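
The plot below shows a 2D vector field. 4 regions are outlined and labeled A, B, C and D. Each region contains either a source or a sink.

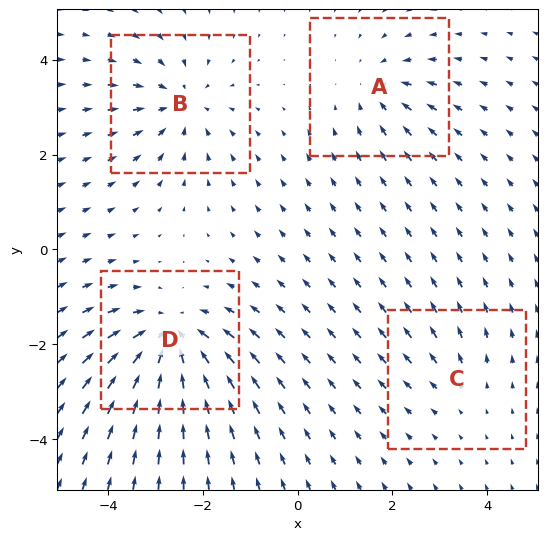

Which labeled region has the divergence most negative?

Divergence at each region's feature centre — A: about -4, B: about -5, C: about +2, D: about -7. Region D is most negative.

D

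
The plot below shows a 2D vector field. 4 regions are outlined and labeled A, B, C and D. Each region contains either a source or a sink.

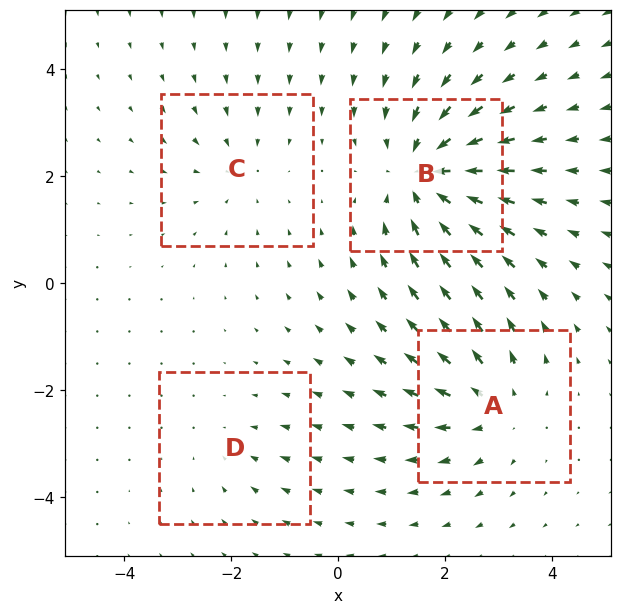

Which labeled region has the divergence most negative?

B

Divergence at each region's feature centre — A: about +5, B: about -7, C: about -3, D: about -2. Region B is most negative.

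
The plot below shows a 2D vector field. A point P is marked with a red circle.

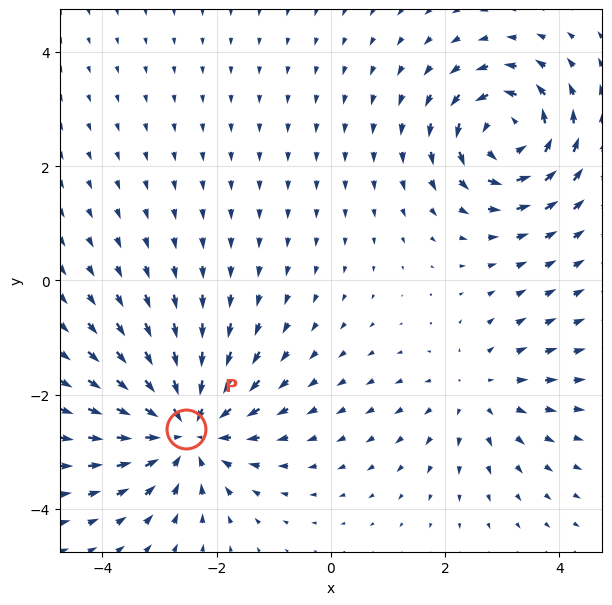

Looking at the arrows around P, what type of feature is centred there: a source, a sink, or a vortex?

At P (-2.5, -2.6) the arrows converge inward. Divergence about -4, curl ≈0 — negative divergence with near-zero curl is a sink.

sink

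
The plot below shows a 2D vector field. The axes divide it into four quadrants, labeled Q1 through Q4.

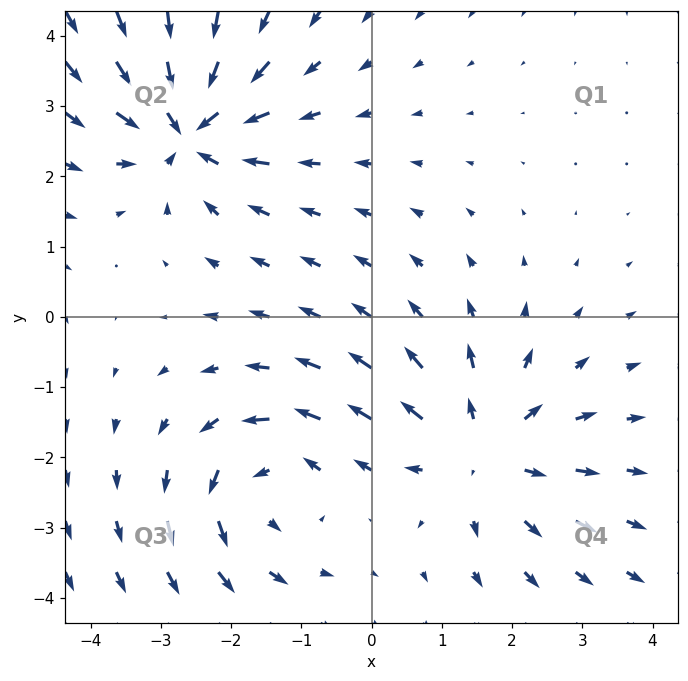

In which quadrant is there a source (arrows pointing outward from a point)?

Q4

The source sits at approximately (1.6, -1.9), which lies in quadrant Q4. The divergence there is about +3, positive as expected for a source.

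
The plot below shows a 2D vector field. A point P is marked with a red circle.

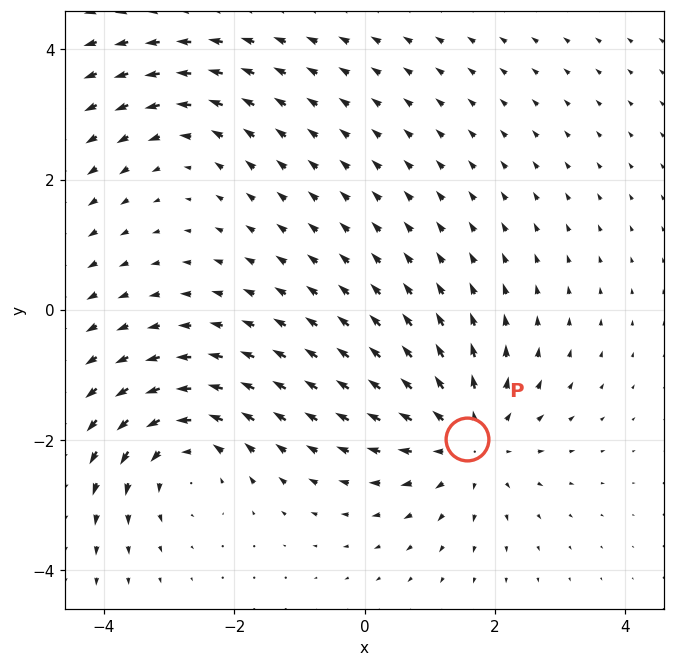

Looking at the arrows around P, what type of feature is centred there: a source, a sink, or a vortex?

source

At P (1.6, -2.0) the arrows spread outward. Divergence about +5, curl ≈0 — positive divergence with near-zero curl is a source.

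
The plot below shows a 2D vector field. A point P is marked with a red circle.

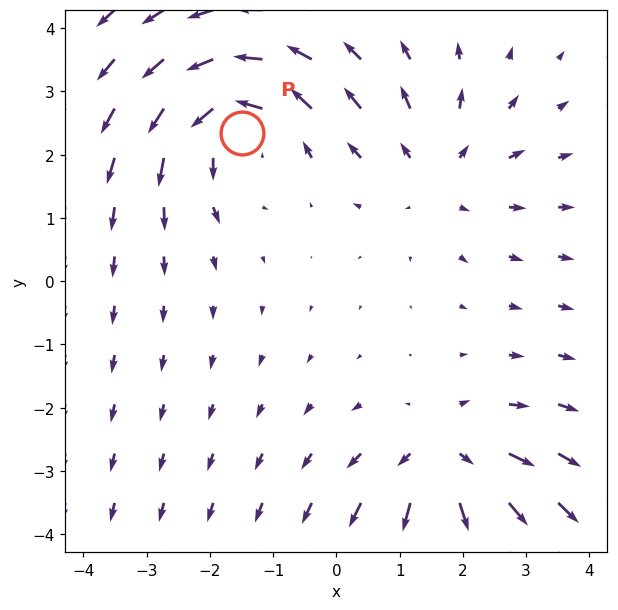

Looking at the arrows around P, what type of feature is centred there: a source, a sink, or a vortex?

At P (-1.5, 2.3) the arrows circulate counterclockwise. Divergence ≈0, curl about +4 — near-zero divergence with nonzero curl is a vortex.

vortex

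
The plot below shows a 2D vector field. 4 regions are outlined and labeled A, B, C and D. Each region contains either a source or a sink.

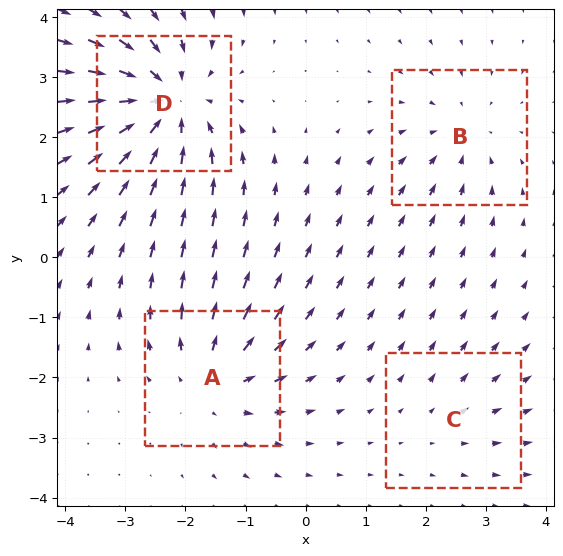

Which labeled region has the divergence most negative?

D

Divergence at each region's feature centre — A: about +5, B: about -4, C: about +2, D: about -7. Region D is most negative.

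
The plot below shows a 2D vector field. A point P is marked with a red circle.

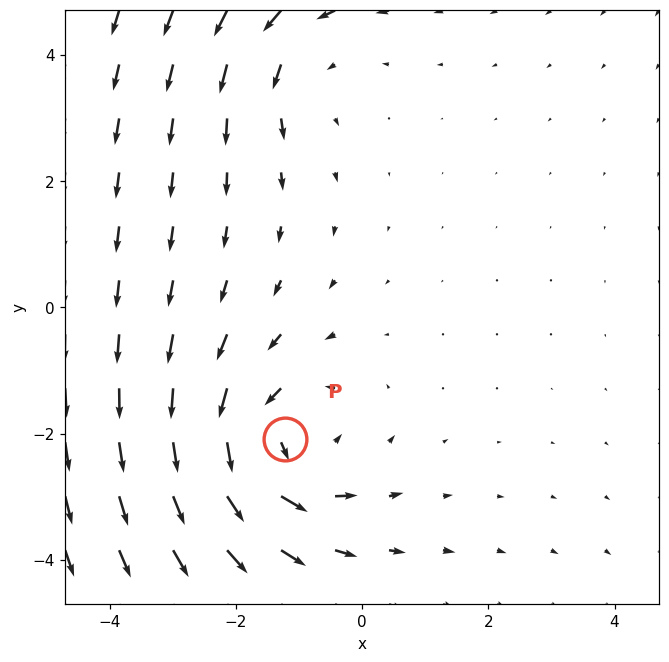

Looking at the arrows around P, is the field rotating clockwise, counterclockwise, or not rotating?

Near P at (-1.2, -2.1) the arrows circulate counterclockwise. The curl (z-component) there is about +4; positive curl means counterclockwise rotation.

counterclockwise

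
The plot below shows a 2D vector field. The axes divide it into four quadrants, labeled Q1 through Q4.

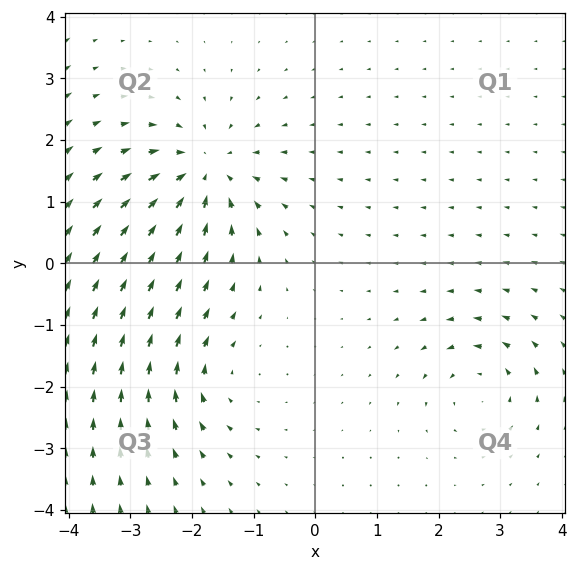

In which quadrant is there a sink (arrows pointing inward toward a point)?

The sink sits at approximately (-1.8, 1.5), which lies in quadrant Q2. The divergence there is about -5, negative as expected for a sink.

Q2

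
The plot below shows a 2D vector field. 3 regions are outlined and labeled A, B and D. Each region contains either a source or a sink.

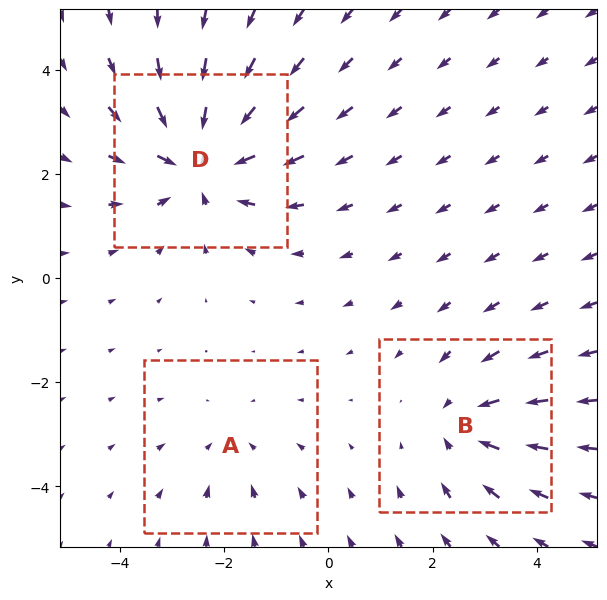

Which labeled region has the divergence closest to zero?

A

Divergence at each region's feature centre — A: about -2, B: about -3, D: about -5. Region A is closest to zero.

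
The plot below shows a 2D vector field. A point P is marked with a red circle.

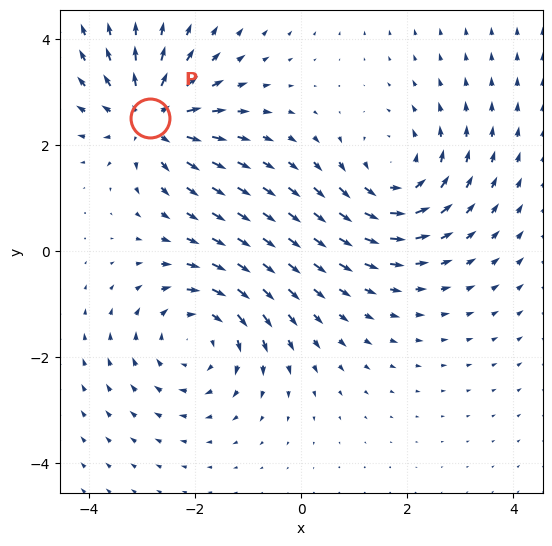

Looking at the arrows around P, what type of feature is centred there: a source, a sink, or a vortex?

source

At P (-2.8, 2.5) the arrows spread outward. Divergence about +5, curl ≈0 — positive divergence with near-zero curl is a source.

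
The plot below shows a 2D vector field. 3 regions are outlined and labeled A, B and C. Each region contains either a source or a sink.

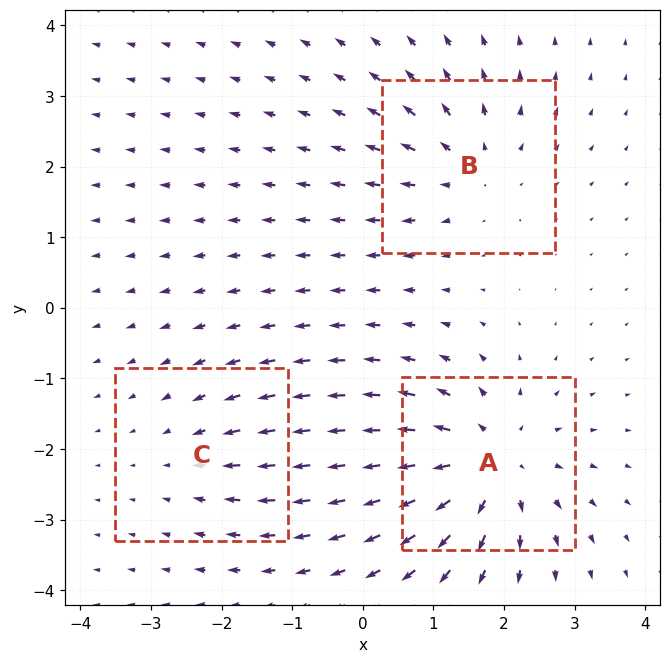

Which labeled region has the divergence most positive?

Divergence at each region's feature centre — A: about +5, B: about +3, C: about -2. Region A is most positive.

A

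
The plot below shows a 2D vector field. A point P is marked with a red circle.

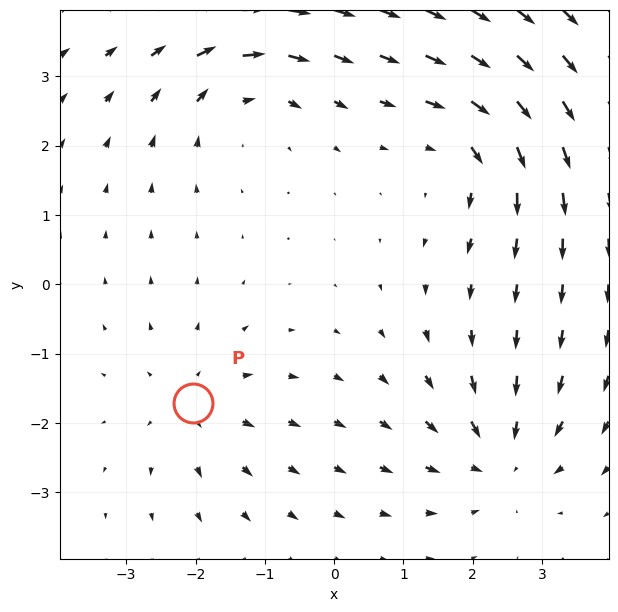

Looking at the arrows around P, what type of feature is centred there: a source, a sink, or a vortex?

source

At P (-2.0, -1.7) the arrows spread outward. Divergence about +3, curl ≈0 — positive divergence with near-zero curl is a source.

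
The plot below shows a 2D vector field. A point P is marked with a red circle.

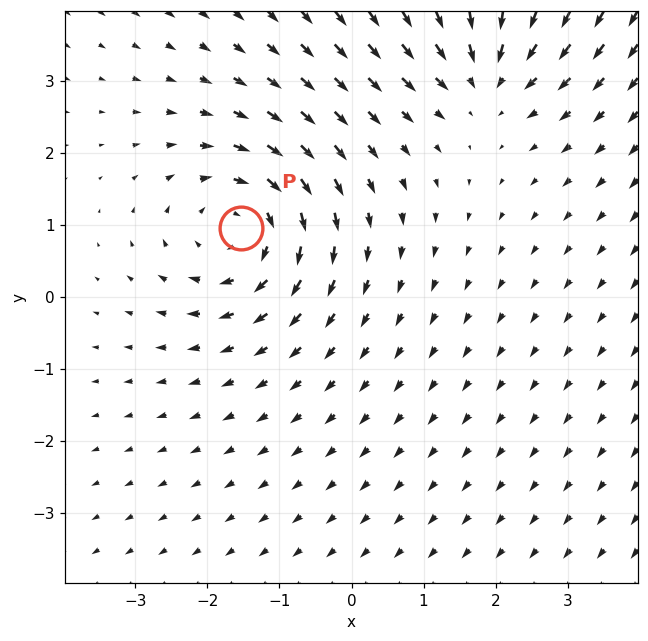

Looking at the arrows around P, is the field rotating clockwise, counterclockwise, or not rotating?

Near P at (-1.5, 1.0) the arrows circulate clockwise. The curl (z-component) there is about -4; negative curl means clockwise rotation.

clockwise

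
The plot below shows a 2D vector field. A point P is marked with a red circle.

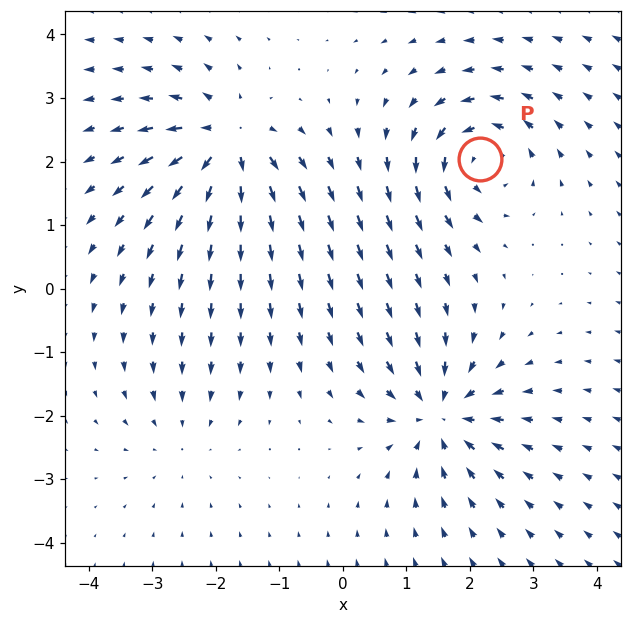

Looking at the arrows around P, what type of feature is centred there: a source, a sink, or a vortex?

vortex

At P (2.2, 2.0) the arrows circulate counterclockwise. Divergence ≈0, curl about +5 — near-zero divergence with nonzero curl is a vortex.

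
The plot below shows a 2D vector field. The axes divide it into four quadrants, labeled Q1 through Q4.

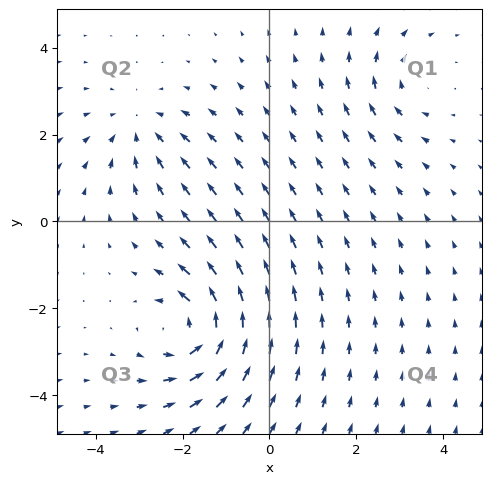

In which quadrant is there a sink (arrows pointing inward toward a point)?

Q2

The sink sits at approximately (-3.0, 2.2), which lies in quadrant Q2. The divergence there is about -2, negative as expected for a sink.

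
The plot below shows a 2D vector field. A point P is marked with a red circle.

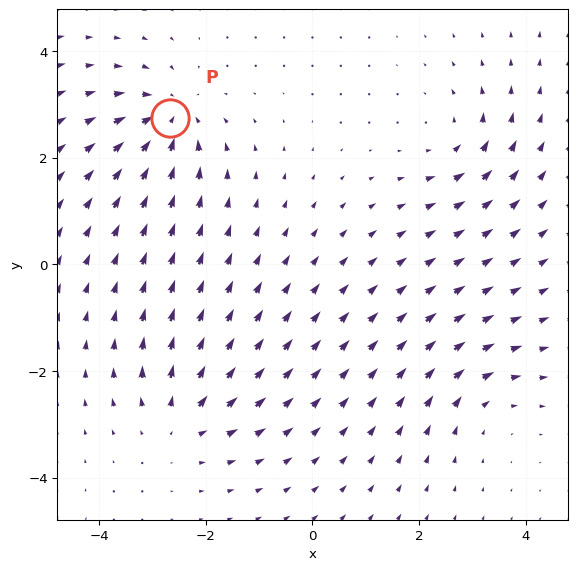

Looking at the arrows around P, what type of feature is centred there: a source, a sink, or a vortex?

At P (-2.7, 2.7) the arrows converge inward. Divergence about -5, curl ≈0 — negative divergence with near-zero curl is a sink.

sink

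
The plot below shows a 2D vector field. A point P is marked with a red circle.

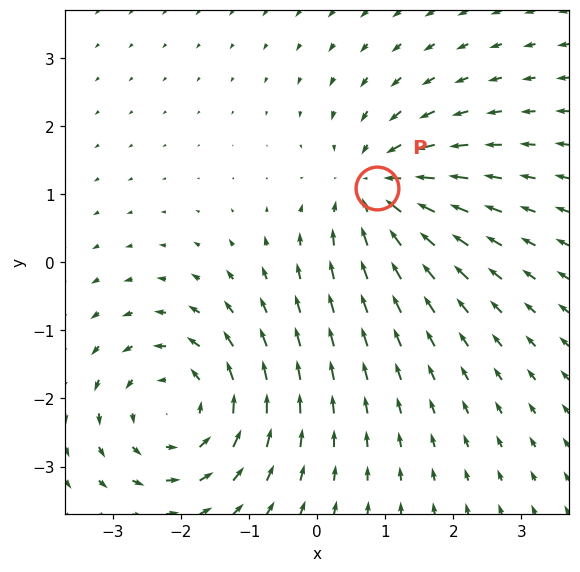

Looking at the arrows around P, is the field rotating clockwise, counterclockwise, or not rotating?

not rotating

Near P at (0.9, 1.1) the arrows show no circulation. The curl there is ≈0.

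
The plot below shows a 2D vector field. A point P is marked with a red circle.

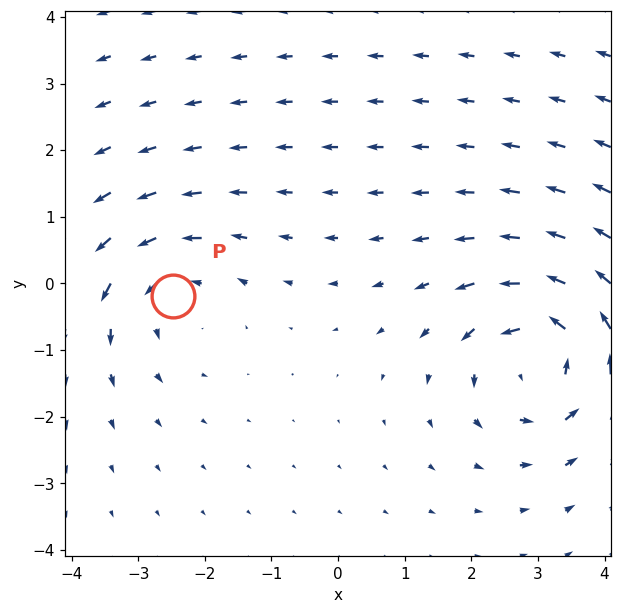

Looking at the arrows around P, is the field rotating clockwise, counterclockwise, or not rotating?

counterclockwise

Near P at (-2.5, -0.2) the arrows circulate counterclockwise. The curl (z-component) there is about +3; positive curl means counterclockwise rotation.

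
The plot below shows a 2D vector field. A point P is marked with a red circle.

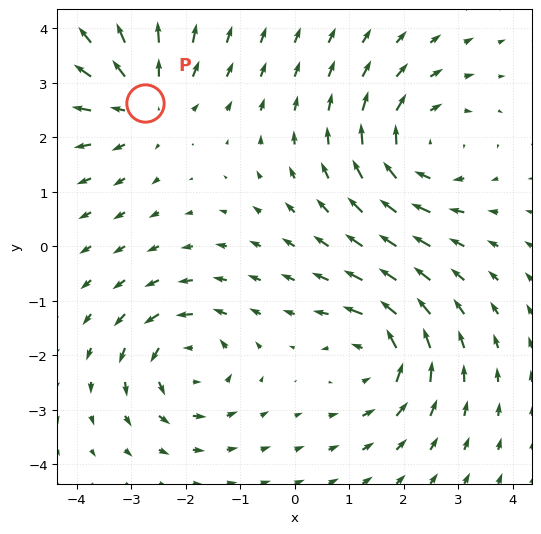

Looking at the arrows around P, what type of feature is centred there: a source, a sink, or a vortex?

source

At P (-2.7, 2.6) the arrows spread outward. Divergence about +4, curl ≈0 — positive divergence with near-zero curl is a source.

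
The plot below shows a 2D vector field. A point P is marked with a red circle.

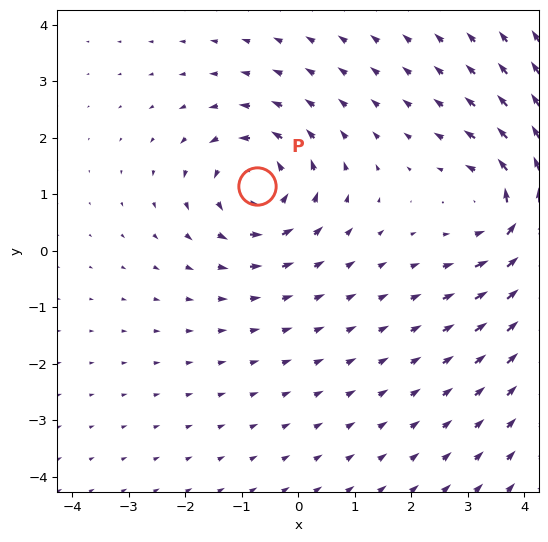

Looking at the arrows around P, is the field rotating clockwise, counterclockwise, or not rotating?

counterclockwise

Near P at (-0.7, 1.1) the arrows circulate counterclockwise. The curl (z-component) there is about +4; positive curl means counterclockwise rotation.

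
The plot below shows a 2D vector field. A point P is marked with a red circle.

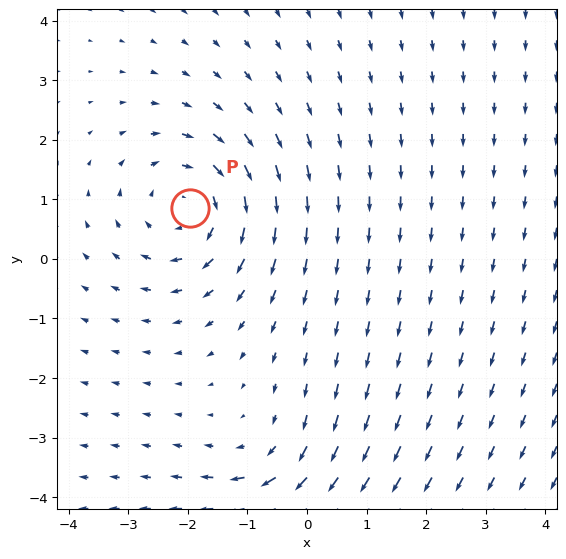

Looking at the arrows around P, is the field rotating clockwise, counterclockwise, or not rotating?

clockwise

Near P at (-2.0, 0.9) the arrows circulate clockwise. The curl (z-component) there is about -4; negative curl means clockwise rotation.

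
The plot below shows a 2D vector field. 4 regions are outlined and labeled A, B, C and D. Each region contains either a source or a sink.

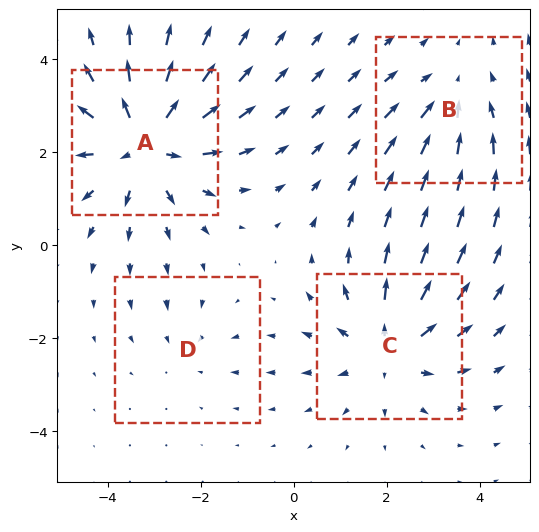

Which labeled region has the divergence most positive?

Divergence at each region's feature centre — A: about +6, B: about -3, C: about +4, D: about -2. Region A is most positive.

A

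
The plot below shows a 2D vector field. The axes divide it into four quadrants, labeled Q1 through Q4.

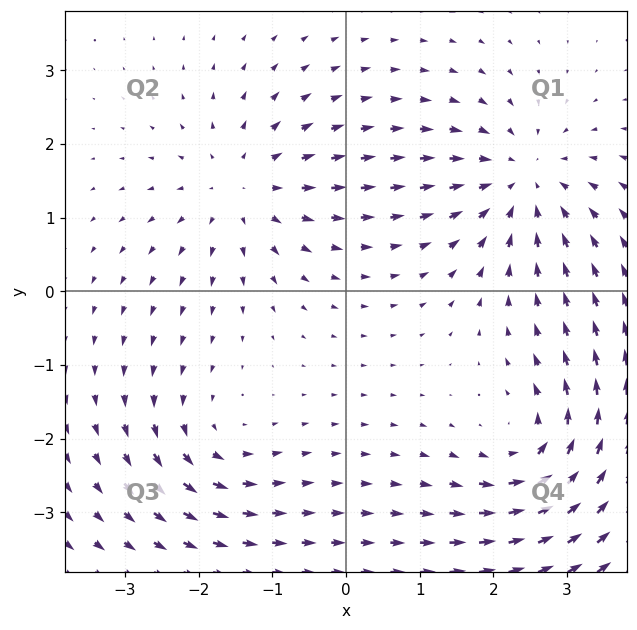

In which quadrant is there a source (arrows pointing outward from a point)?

The source sits at approximately (-1.4, 1.4), which lies in quadrant Q2. The divergence there is about +4, positive as expected for a source.

Q2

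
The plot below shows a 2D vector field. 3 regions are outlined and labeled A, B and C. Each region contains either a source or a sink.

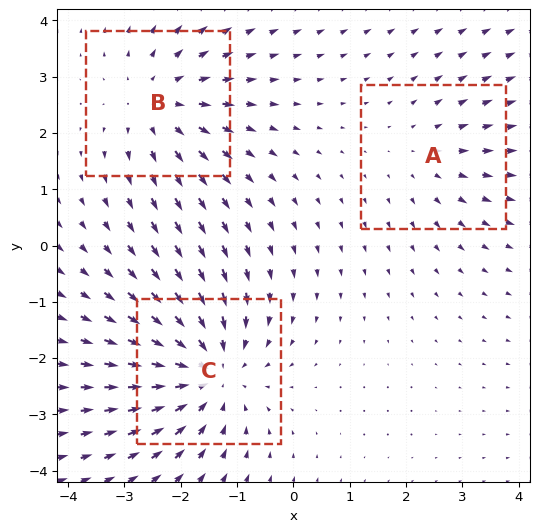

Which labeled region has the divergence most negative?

Divergence at each region's feature centre — A: about +2, B: about +3, C: about -4. Region C is most negative.

C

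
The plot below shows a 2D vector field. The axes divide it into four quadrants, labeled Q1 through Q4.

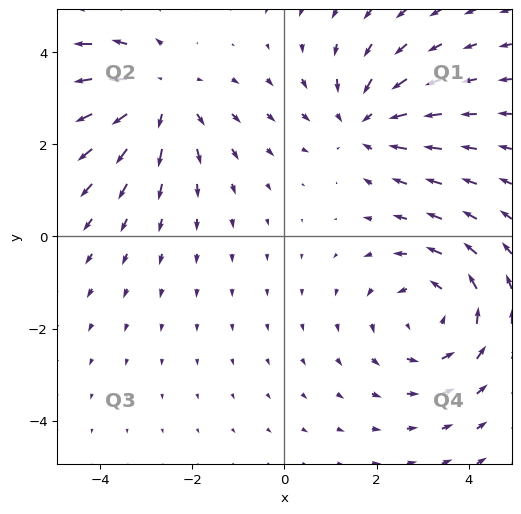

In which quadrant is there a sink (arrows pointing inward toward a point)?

The sink sits at approximately (1.7, 2.5), which lies in quadrant Q1. The divergence there is about -3, negative as expected for a sink.

Q1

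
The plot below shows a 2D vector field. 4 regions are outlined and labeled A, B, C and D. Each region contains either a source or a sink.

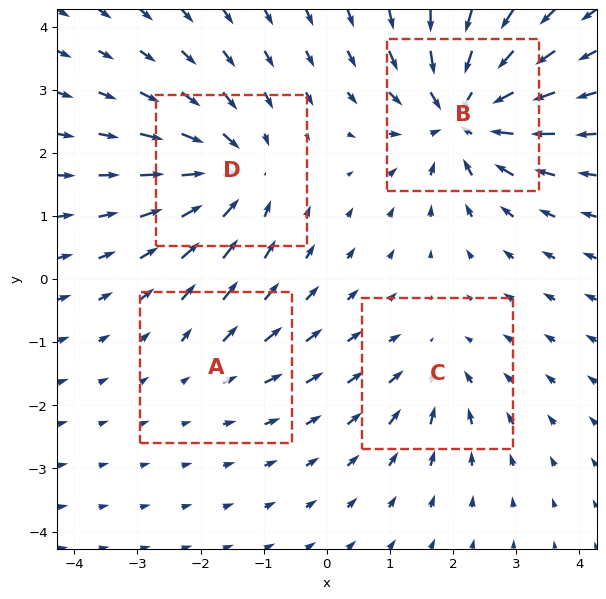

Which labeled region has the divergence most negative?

B

Divergence at each region's feature centre — A: about +2, B: about -8, C: about -4, D: about -6. Region B is most negative.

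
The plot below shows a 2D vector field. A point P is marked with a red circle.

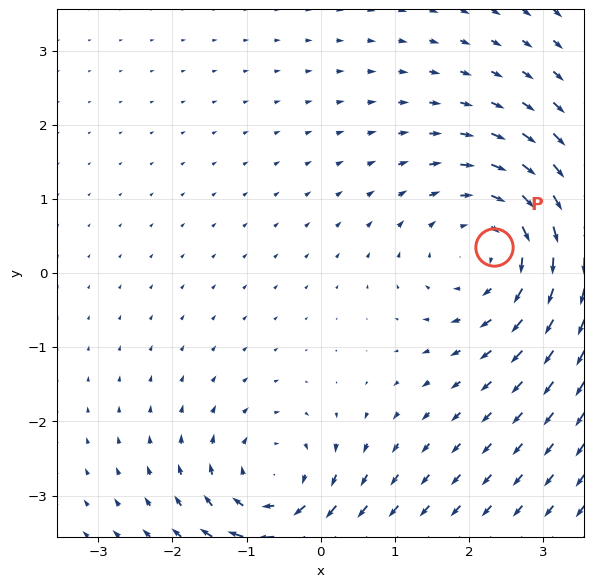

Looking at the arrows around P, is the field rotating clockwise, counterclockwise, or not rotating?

clockwise

Near P at (2.3, 0.3) the arrows circulate clockwise. The curl (z-component) there is about -4; negative curl means clockwise rotation.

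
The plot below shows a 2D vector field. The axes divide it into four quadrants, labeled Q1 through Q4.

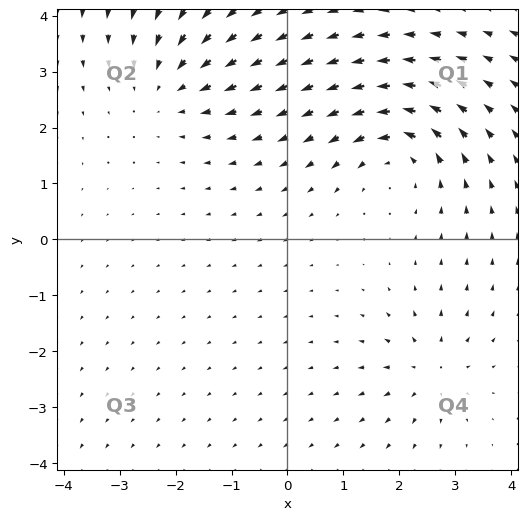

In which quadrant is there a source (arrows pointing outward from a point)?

The source sits at approximately (2.6, -2.3), which lies in quadrant Q4. The divergence there is about +4, positive as expected for a source.

Q4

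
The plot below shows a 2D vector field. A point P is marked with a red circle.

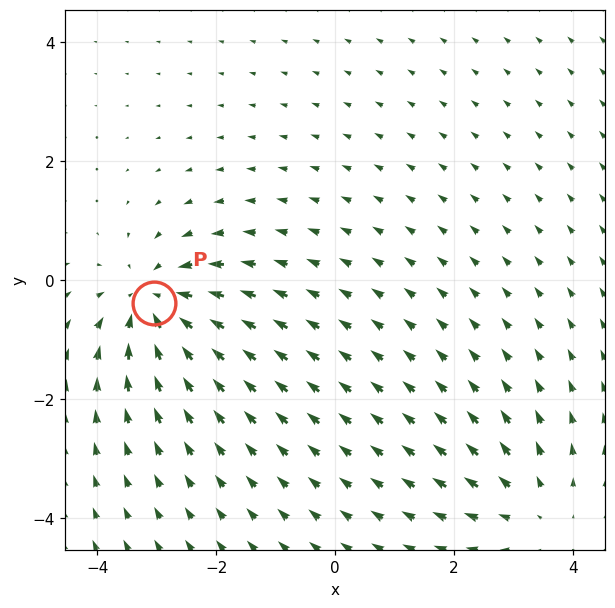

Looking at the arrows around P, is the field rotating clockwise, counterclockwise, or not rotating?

not rotating

Near P at (-3.0, -0.4) the arrows show no circulation. The curl there is ≈0.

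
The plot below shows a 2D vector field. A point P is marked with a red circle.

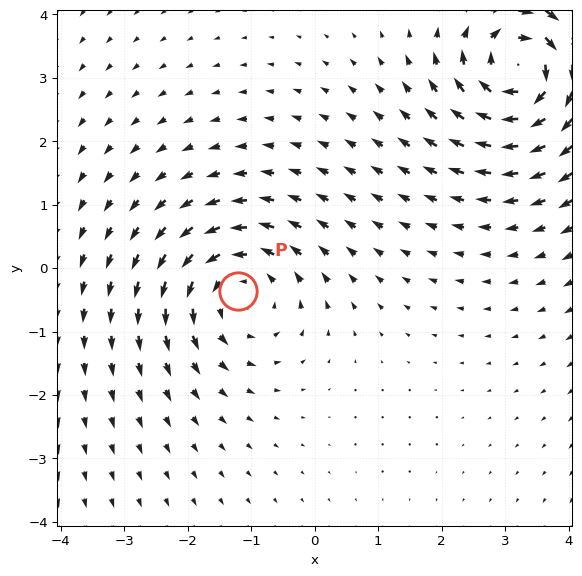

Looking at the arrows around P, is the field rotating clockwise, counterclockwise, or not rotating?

counterclockwise

Near P at (-1.2, -0.4) the arrows circulate counterclockwise. The curl (z-component) there is about +4; positive curl means counterclockwise rotation.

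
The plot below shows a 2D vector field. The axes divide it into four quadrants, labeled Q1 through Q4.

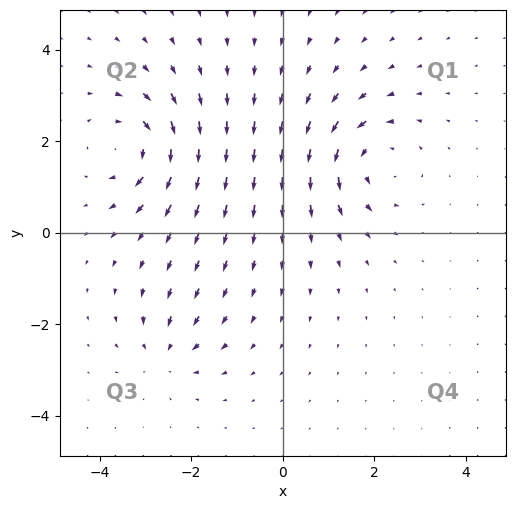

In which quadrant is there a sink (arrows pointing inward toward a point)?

Q3

The sink sits at approximately (-2.5, -2.6), which lies in quadrant Q3. The divergence there is about -4, negative as expected for a sink.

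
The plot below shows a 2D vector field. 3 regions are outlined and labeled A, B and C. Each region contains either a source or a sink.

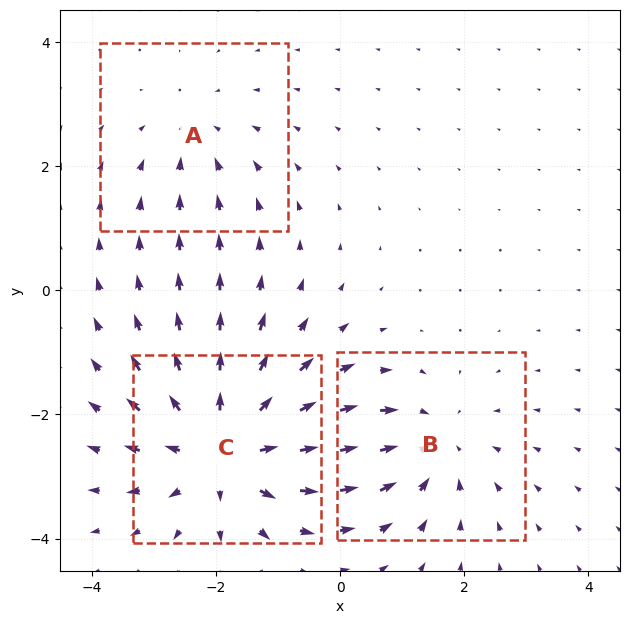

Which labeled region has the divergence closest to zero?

A

Divergence at each region's feature centre — A: about -2, B: about -3, C: about +4. Region A is closest to zero.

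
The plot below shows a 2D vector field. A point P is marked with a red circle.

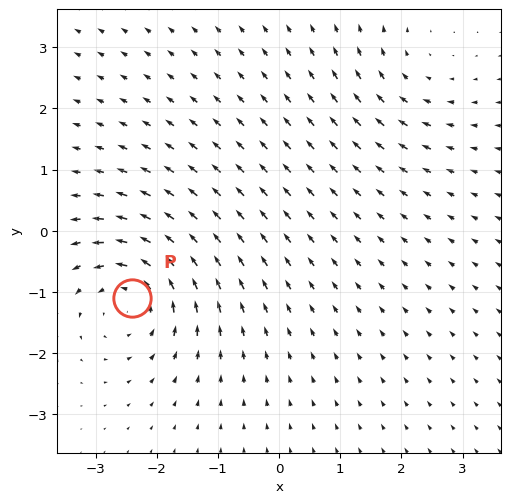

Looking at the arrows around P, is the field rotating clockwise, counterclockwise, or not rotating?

counterclockwise

Near P at (-2.4, -1.1) the arrows circulate counterclockwise. The curl (z-component) there is about +5; positive curl means counterclockwise rotation.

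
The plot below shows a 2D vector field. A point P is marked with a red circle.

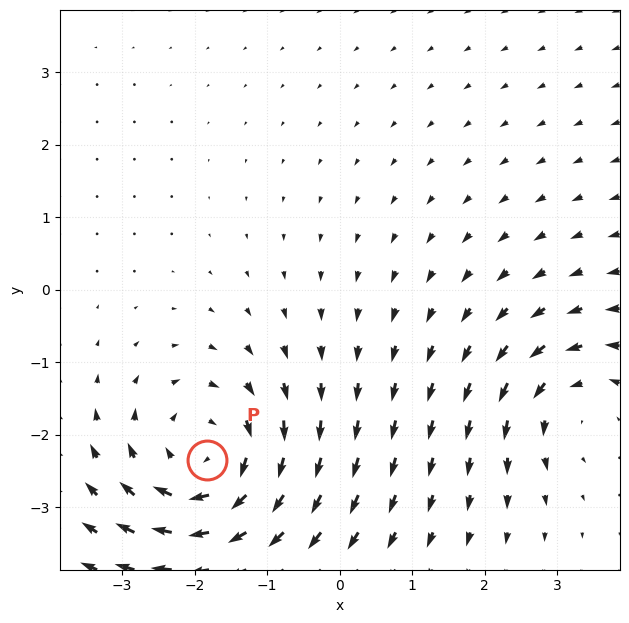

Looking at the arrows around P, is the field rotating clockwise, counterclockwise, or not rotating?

clockwise

Near P at (-1.8, -2.3) the arrows circulate clockwise. The curl (z-component) there is about -5; negative curl means clockwise rotation.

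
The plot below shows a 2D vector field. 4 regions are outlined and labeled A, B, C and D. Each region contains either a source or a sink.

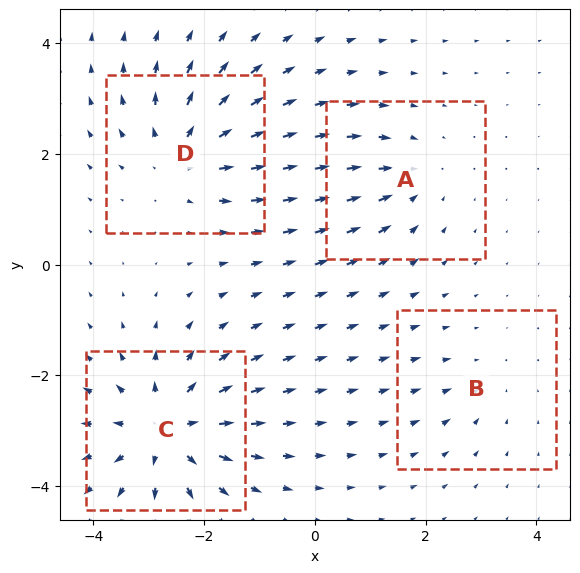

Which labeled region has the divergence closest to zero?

B

Divergence at each region's feature centre — A: about -4, B: about -2, C: about +7, D: about +5. Region B is closest to zero.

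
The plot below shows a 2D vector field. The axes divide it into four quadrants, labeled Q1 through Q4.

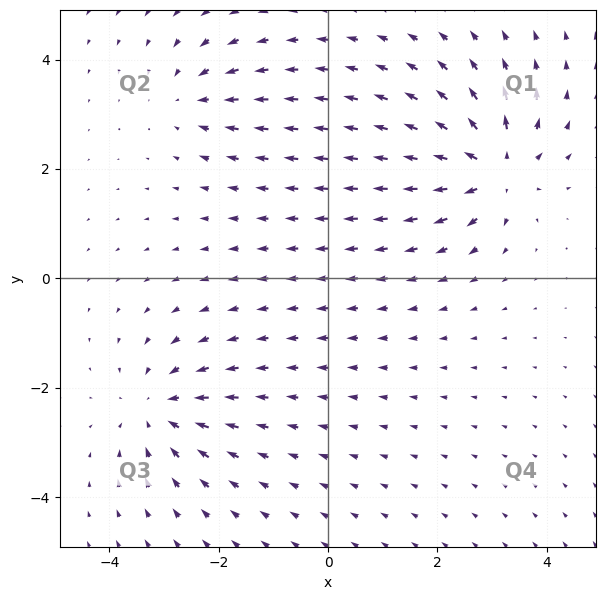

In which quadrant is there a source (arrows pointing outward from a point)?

Q1

The source sits at approximately (3.0, 2.0), which lies in quadrant Q1. The divergence there is about +6, positive as expected for a source.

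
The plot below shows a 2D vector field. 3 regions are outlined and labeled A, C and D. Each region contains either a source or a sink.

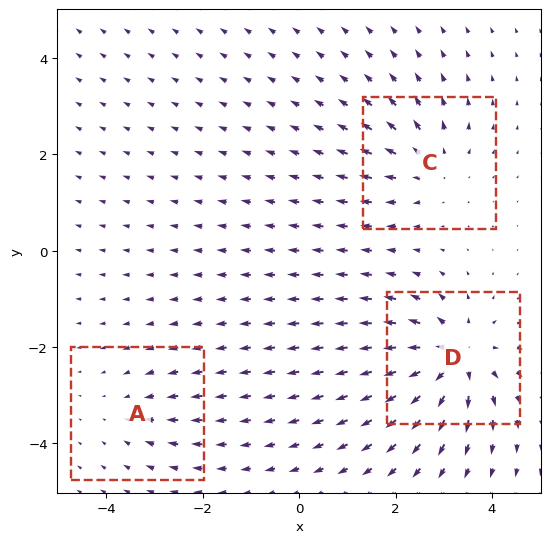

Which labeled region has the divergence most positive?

D

Divergence at each region's feature centre — A: about -2, C: about +3, D: about +6. Region D is most positive.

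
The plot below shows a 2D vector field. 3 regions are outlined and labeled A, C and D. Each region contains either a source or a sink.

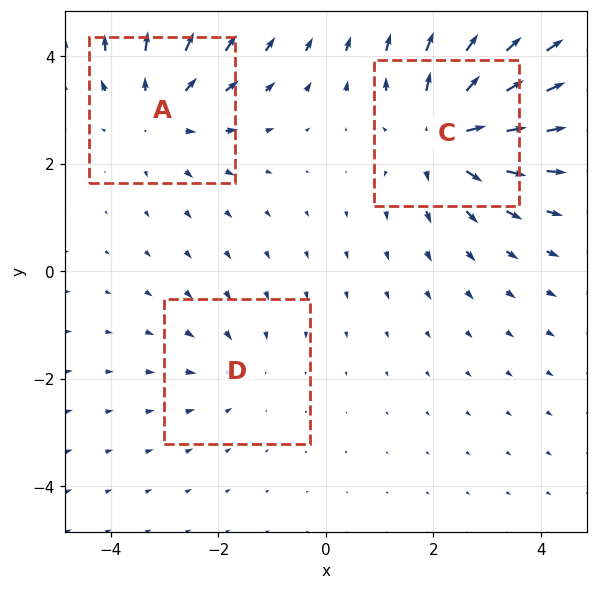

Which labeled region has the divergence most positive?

Divergence at each region's feature centre — A: about +3, C: about +4, D: about -2. Region C is most positive.

C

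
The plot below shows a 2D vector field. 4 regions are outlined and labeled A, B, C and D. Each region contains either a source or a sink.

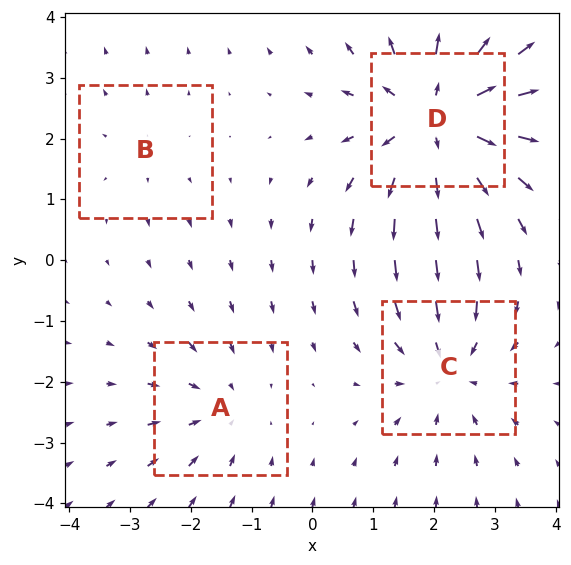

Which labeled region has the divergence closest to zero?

B

Divergence at each region's feature centre — A: about -3, B: about +2, C: about -4, D: about +6. Region B is closest to zero.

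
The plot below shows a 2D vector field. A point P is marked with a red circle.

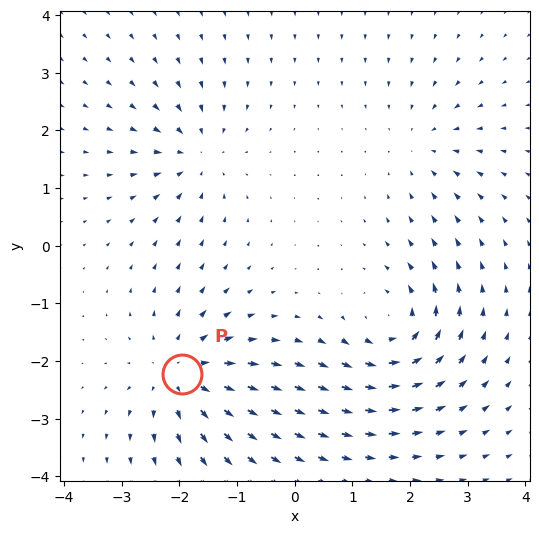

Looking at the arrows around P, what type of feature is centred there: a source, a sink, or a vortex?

At P (-2.0, -2.2) the arrows spread outward. Divergence about +5, curl ≈0 — positive divergence with near-zero curl is a source.

source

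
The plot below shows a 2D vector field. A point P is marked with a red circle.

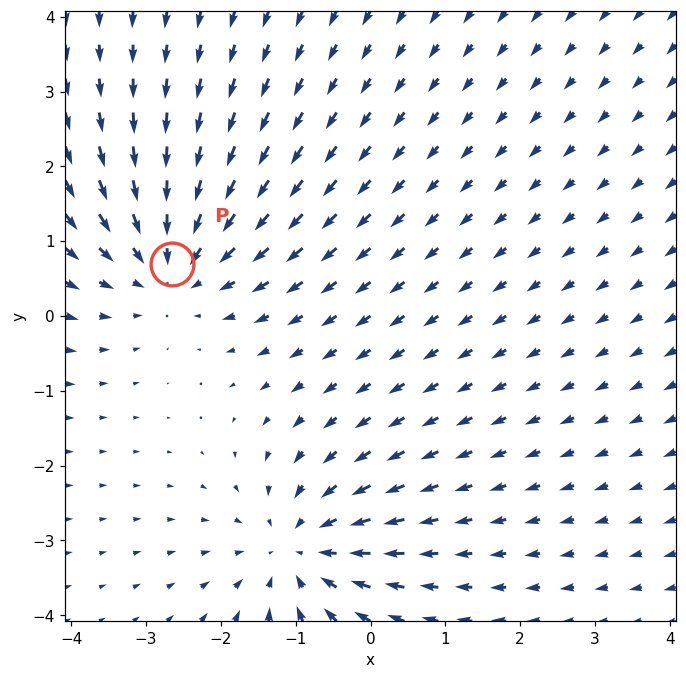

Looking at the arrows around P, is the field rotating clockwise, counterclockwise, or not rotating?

Near P at (-2.7, 0.7) the arrows show no circulation. The curl there is ≈0.

not rotating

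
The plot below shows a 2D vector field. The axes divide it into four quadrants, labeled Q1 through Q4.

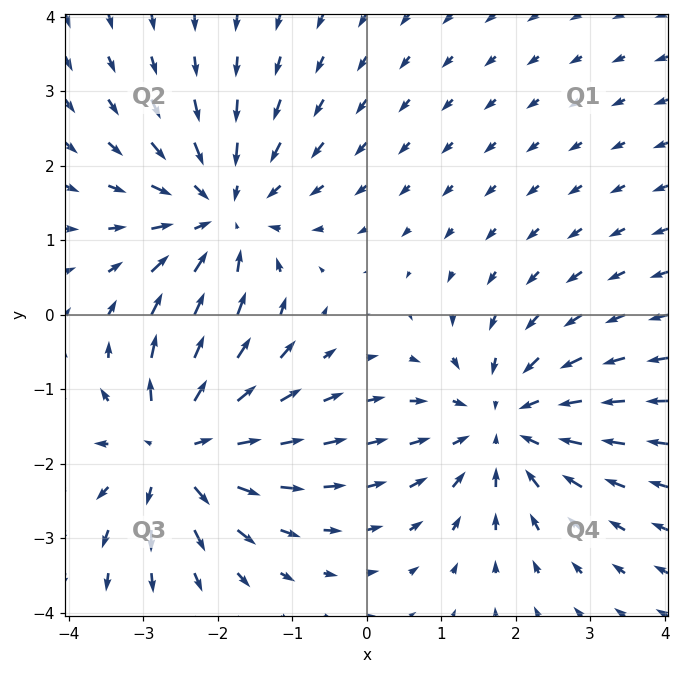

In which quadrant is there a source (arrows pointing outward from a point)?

The source sits at approximately (-2.5, -1.8), which lies in quadrant Q3. The divergence there is about +5, positive as expected for a source.

Q3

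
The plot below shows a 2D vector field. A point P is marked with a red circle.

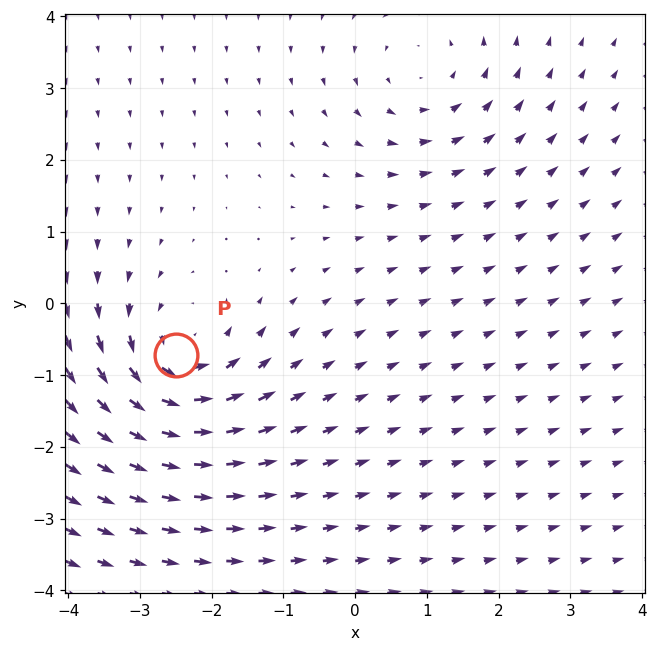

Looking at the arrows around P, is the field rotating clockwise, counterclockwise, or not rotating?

Near P at (-2.5, -0.7) the arrows circulate counterclockwise. The curl (z-component) there is about +4; positive curl means counterclockwise rotation.

counterclockwise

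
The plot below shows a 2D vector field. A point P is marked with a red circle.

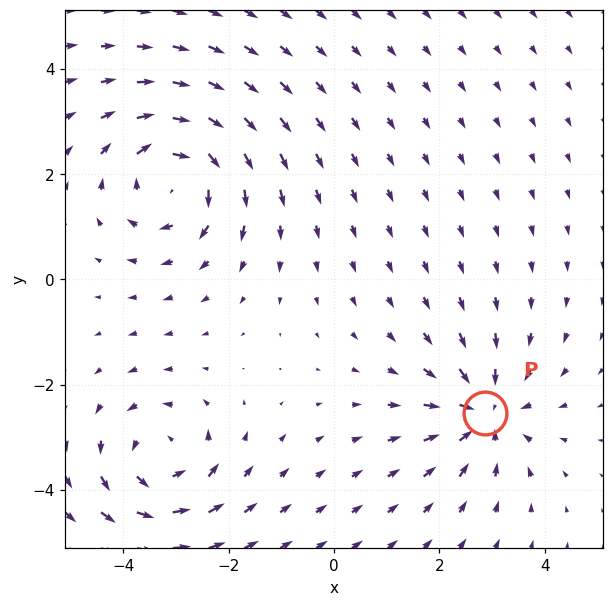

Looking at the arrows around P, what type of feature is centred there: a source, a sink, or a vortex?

At P (2.9, -2.5) the arrows converge inward. Divergence about -5, curl ≈0 — negative divergence with near-zero curl is a sink.

sink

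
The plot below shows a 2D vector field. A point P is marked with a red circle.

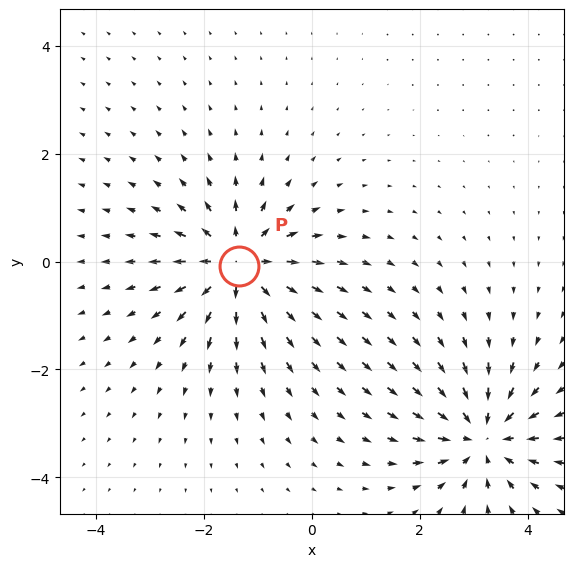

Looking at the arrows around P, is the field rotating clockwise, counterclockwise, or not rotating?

Near P at (-1.4, -0.1) the arrows show no circulation. The curl there is ≈0.

not rotating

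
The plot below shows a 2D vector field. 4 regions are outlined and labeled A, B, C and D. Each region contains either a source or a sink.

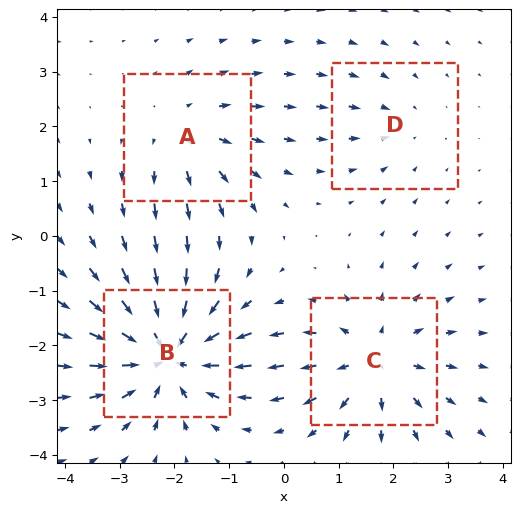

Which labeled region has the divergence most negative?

Divergence at each region's feature centre — A: about +4, B: about -8, C: about +5, D: about -2. Region B is most negative.

B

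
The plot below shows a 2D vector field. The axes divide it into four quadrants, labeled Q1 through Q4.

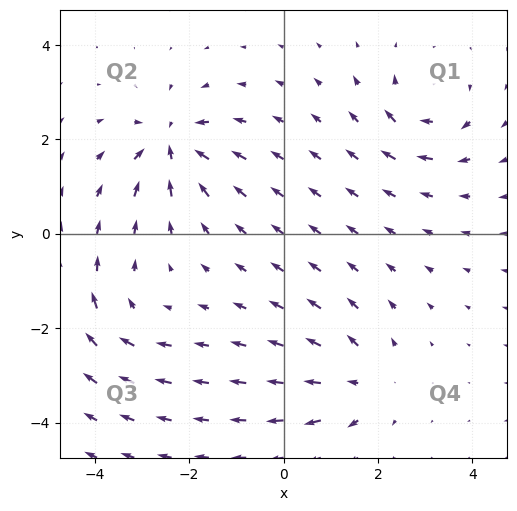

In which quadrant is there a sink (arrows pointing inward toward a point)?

The sink sits at approximately (-2.4, 1.9), which lies in quadrant Q2. The divergence there is about -7, negative as expected for a sink.

Q2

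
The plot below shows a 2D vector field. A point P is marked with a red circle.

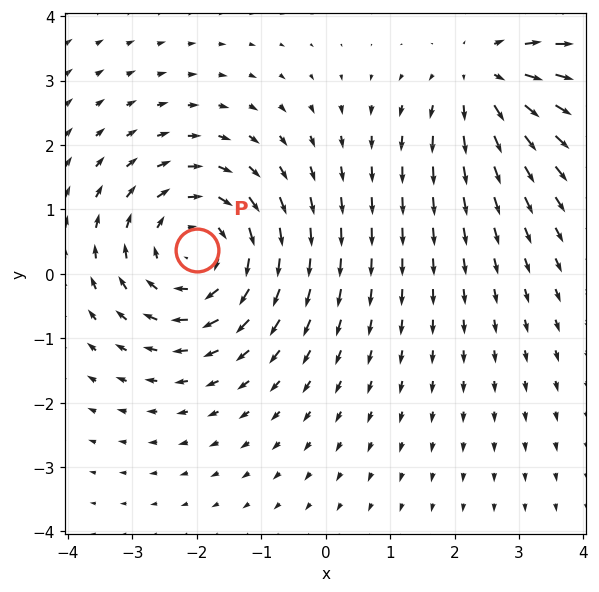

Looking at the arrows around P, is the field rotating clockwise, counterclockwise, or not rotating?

clockwise

Near P at (-2.0, 0.4) the arrows circulate clockwise. The curl (z-component) there is about -4; negative curl means clockwise rotation.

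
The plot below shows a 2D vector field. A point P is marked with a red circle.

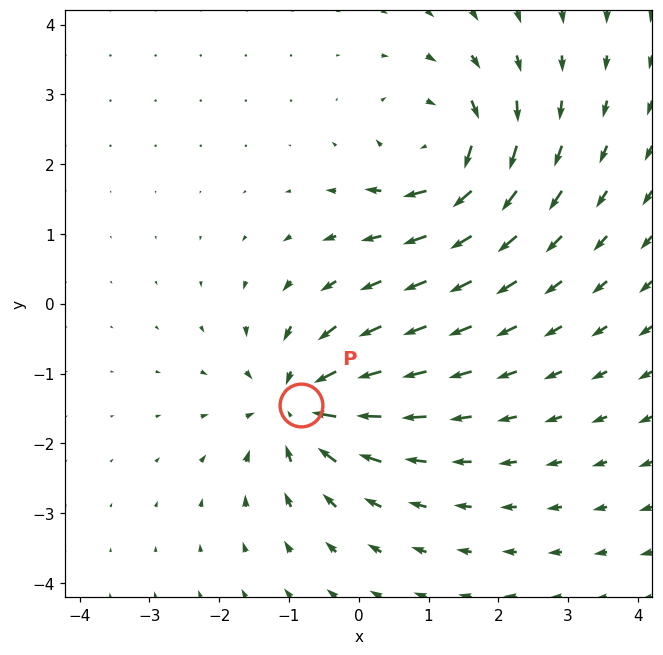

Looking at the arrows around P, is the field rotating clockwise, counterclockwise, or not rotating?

not rotating

Near P at (-0.8, -1.5) the arrows show no circulation. The curl there is ≈0.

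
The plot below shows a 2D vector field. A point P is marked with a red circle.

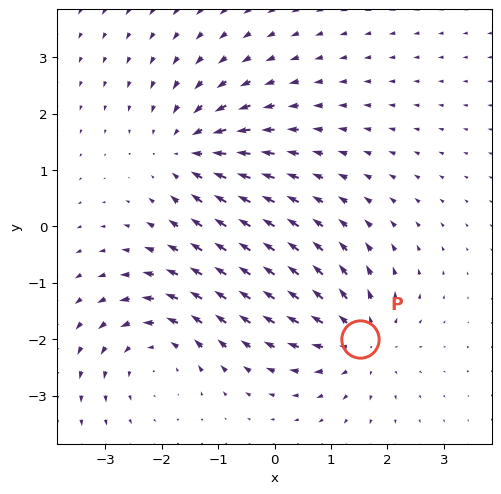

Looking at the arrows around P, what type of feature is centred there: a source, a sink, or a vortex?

source

At P (1.5, -2.0) the arrows spread outward. Divergence about +3, curl ≈0 — positive divergence with near-zero curl is a source.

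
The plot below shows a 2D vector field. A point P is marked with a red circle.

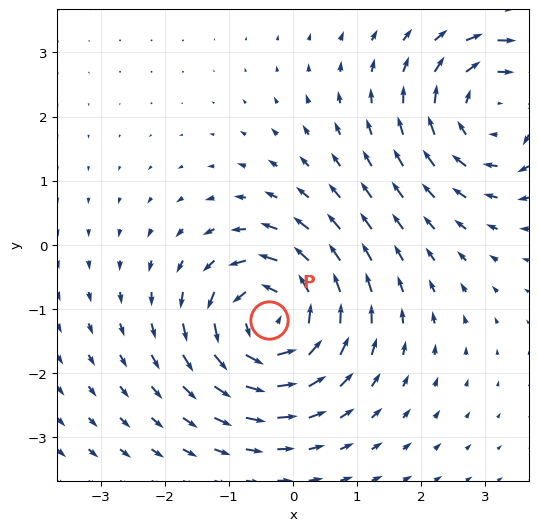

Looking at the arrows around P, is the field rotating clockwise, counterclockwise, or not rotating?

Near P at (-0.4, -1.2) the arrows circulate counterclockwise. The curl (z-component) there is about +6; positive curl means counterclockwise rotation.

counterclockwise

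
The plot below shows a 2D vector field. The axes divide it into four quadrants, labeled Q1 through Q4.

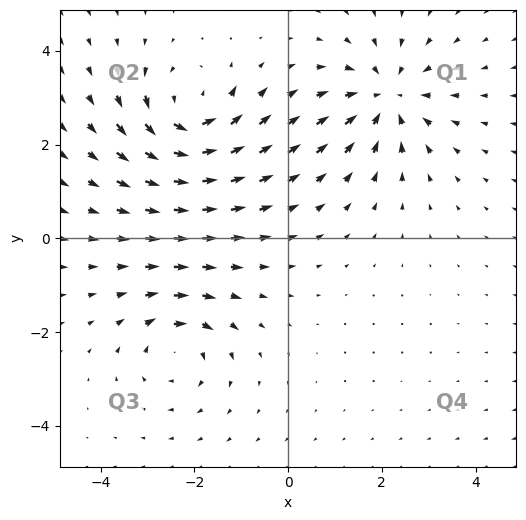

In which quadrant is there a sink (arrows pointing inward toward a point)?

Q1

The sink sits at approximately (2.1, 3.0), which lies in quadrant Q1. The divergence there is about -4, negative as expected for a sink.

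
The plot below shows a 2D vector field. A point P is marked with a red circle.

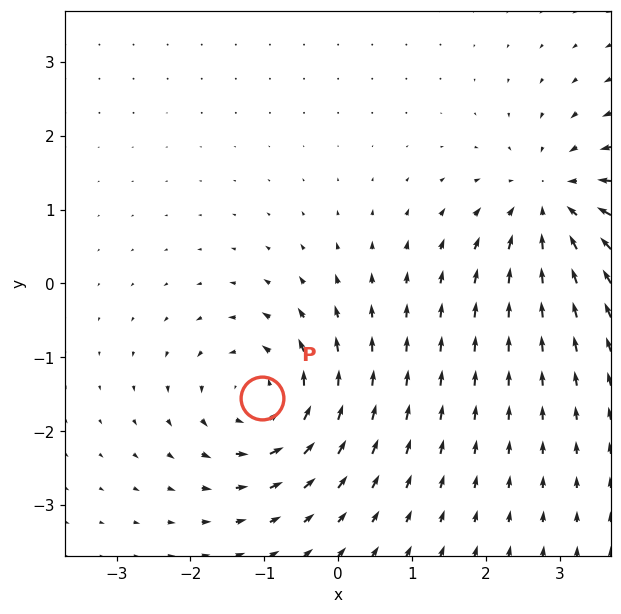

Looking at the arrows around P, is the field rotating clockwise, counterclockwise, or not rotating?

counterclockwise

Near P at (-1.0, -1.6) the arrows circulate counterclockwise. The curl (z-component) there is about +6; positive curl means counterclockwise rotation.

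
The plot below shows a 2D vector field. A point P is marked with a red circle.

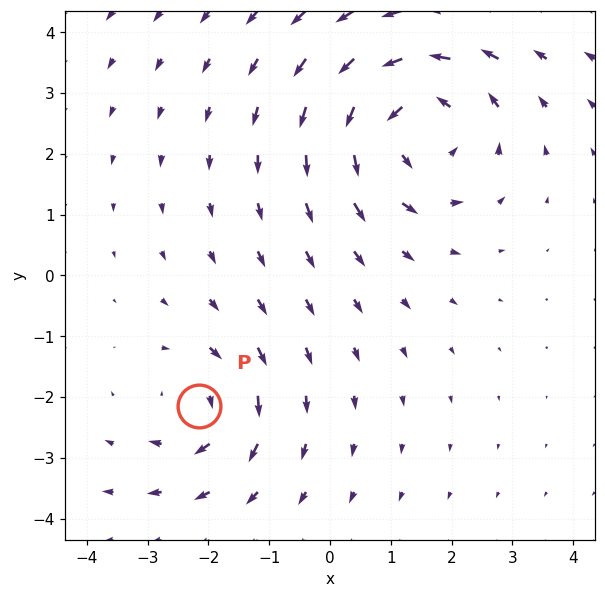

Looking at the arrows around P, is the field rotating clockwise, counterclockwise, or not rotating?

Near P at (-2.2, -2.1) the arrows circulate clockwise. The curl (z-component) there is about -3; negative curl means clockwise rotation.

clockwise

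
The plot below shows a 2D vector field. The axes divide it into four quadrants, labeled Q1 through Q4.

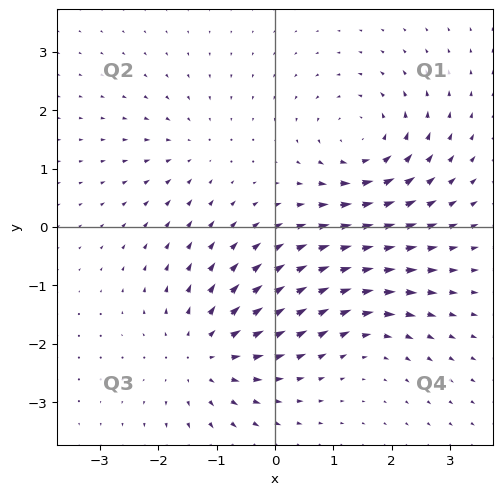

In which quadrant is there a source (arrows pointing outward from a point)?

The source sits at approximately (-1.2, -2.2), which lies in quadrant Q3. The divergence there is about +5, positive as expected for a source.

Q3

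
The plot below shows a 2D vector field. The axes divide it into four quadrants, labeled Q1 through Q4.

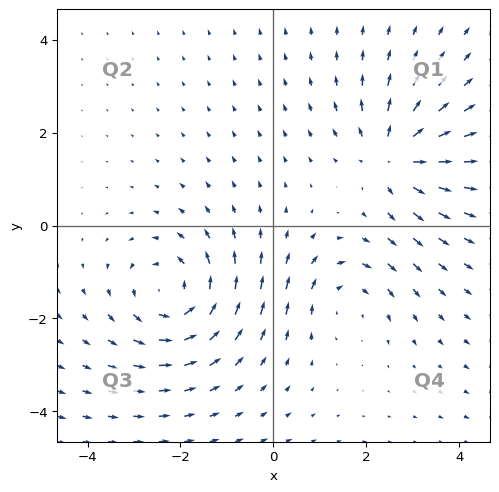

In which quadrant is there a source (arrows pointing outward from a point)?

The source sits at approximately (2.6, 1.5), which lies in quadrant Q1. The divergence there is about +5, positive as expected for a source.

Q1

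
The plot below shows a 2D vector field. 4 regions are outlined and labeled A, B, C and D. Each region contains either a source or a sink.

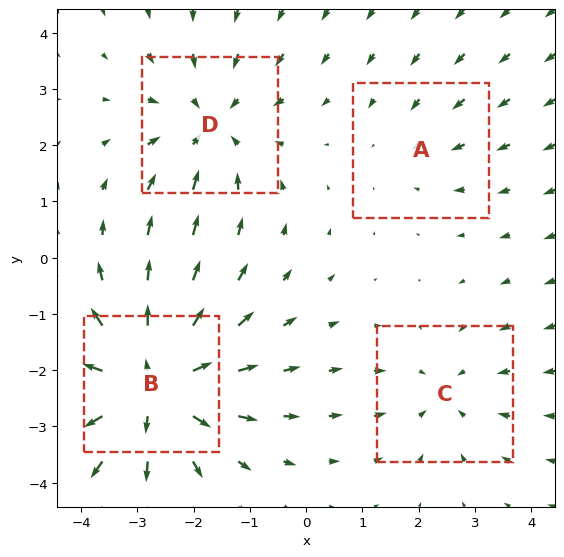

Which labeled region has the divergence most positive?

B

Divergence at each region's feature centre — A: about -2, B: about +6, C: about -3, D: about -4. Region B is most positive.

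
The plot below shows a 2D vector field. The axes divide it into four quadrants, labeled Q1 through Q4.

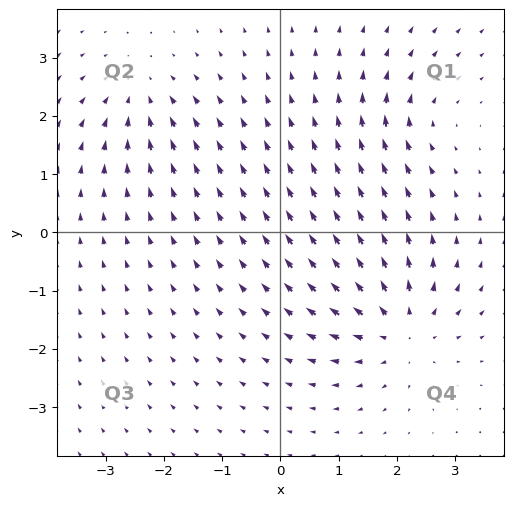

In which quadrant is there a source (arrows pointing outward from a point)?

The source sits at approximately (2.1, -1.7), which lies in quadrant Q4. The divergence there is about +5, positive as expected for a source.

Q4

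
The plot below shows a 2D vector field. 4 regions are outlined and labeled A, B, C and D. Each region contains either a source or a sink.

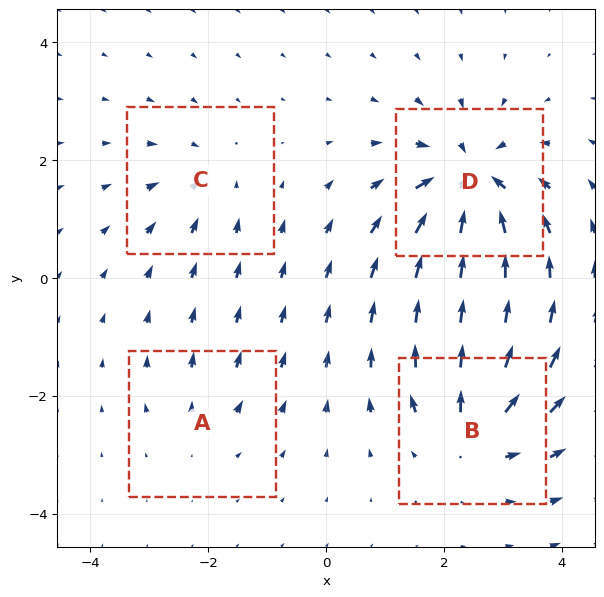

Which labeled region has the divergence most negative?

D

Divergence at each region's feature centre — A: about +3, B: about +6, C: about -4, D: about -8. Region D is most negative.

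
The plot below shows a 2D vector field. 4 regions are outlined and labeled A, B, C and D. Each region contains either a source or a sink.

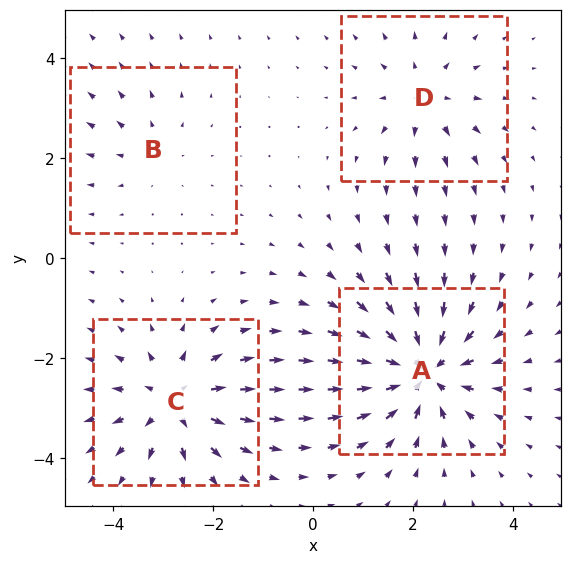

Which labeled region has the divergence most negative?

A

Divergence at each region's feature centre — A: about -7, B: about +2, C: about +5, D: about +4. Region A is most negative.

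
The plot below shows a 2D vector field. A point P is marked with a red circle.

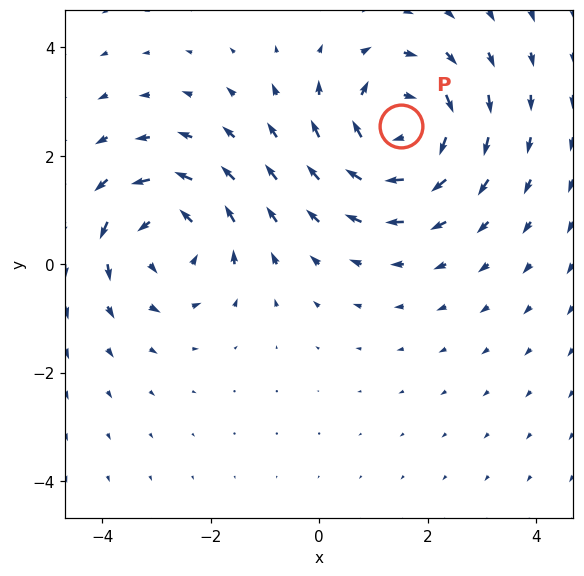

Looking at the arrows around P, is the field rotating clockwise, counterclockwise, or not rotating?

clockwise

Near P at (1.5, 2.5) the arrows circulate clockwise. The curl (z-component) there is about -4; negative curl means clockwise rotation.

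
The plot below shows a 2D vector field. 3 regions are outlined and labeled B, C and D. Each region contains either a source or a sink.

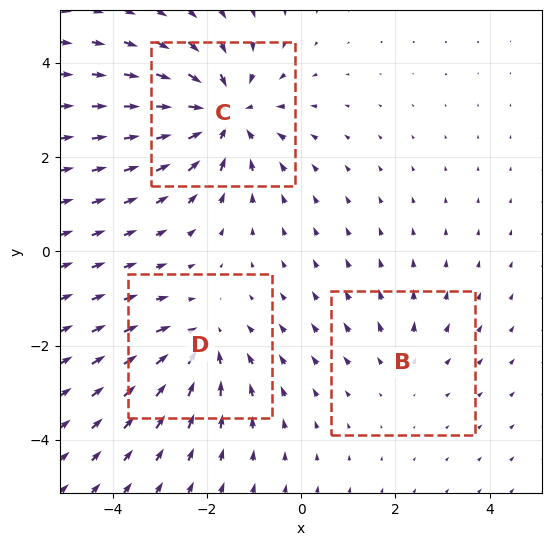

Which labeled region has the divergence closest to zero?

Divergence at each region's feature centre — B: about +2, C: about -5, D: about -3. Region B is closest to zero.

B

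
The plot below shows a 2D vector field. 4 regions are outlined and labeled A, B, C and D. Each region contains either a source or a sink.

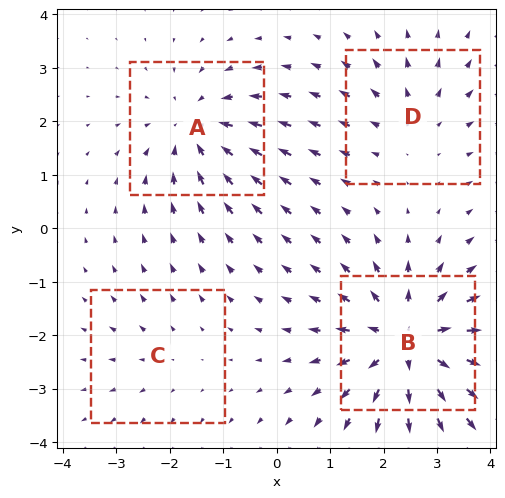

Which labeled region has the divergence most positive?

B

Divergence at each region's feature centre — A: about -4, B: about +7, C: about +2, D: about +3. Region B is most positive.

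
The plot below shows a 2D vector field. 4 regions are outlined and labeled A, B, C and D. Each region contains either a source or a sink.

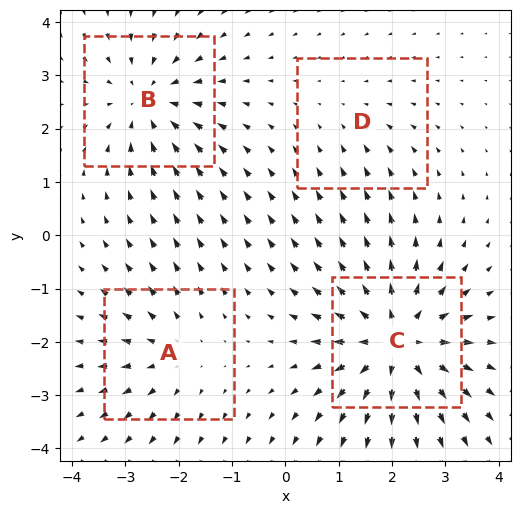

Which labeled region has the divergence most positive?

C

Divergence at each region's feature centre — A: about +3, B: about -5, C: about +7, D: about -2. Region C is most positive.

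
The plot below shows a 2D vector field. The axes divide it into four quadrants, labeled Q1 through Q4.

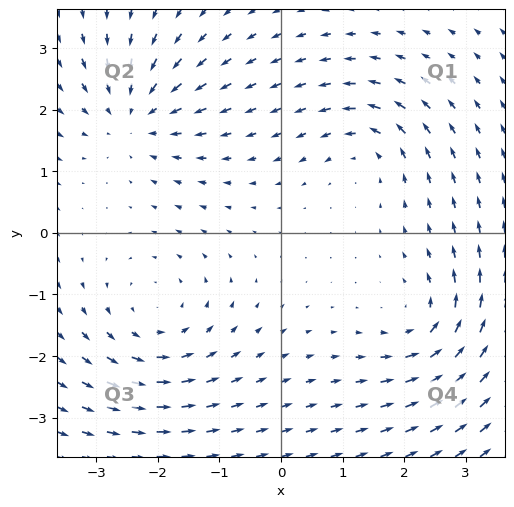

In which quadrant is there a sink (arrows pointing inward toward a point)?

The sink sits at approximately (-2.4, 1.9), which lies in quadrant Q2. The divergence there is about -4, negative as expected for a sink.

Q2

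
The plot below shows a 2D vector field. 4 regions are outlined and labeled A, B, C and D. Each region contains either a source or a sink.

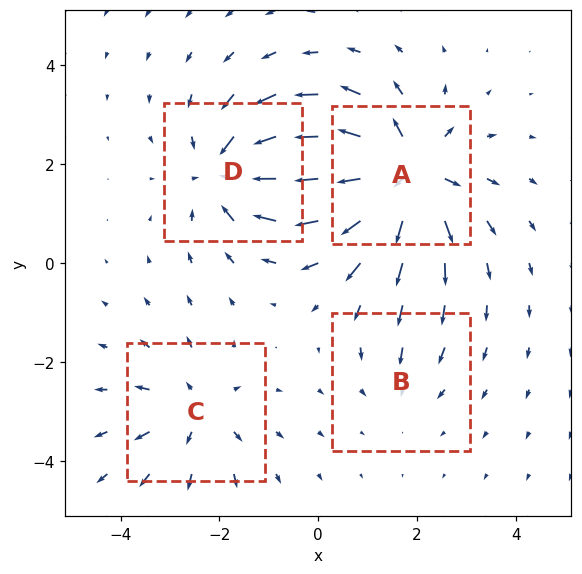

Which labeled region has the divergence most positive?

A

Divergence at each region's feature centre — A: about +7, B: about -2, C: about +4, D: about -5. Region A is most positive.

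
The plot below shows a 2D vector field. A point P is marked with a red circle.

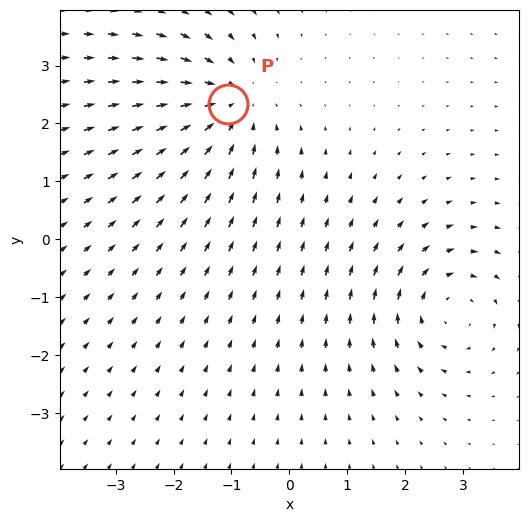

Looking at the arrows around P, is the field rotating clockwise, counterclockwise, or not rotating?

not rotating

Near P at (-1.1, 2.3) the arrows show no circulation. The curl there is ≈0.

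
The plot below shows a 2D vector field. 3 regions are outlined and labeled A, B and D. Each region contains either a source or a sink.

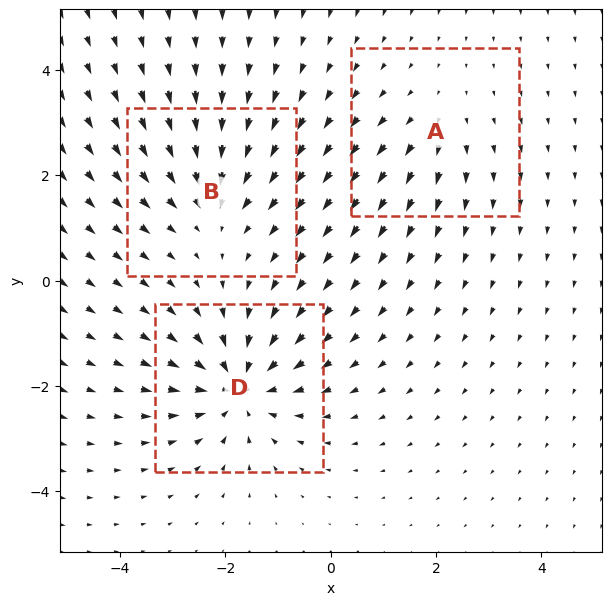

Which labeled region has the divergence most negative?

Divergence at each region's feature centre — A: about +2, B: about -3, D: about -5. Region D is most negative.

D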